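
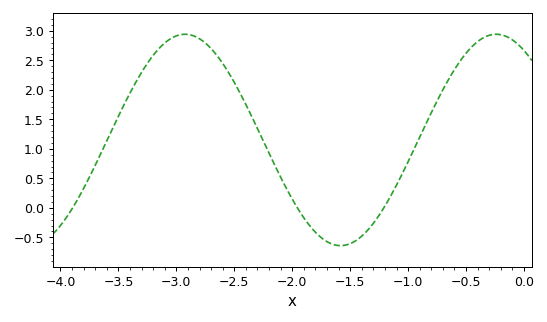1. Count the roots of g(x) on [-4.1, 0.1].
3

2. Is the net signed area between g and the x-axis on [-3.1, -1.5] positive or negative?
positive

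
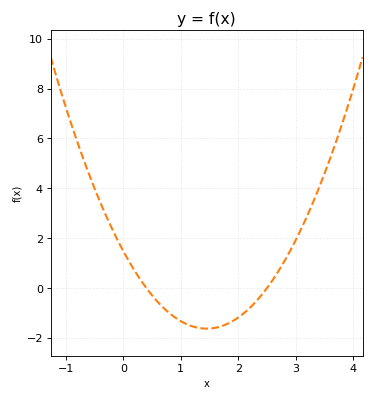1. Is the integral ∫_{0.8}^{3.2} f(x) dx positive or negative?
negative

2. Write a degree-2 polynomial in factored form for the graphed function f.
y = 1.48(x - 0.4)(x - 2.5)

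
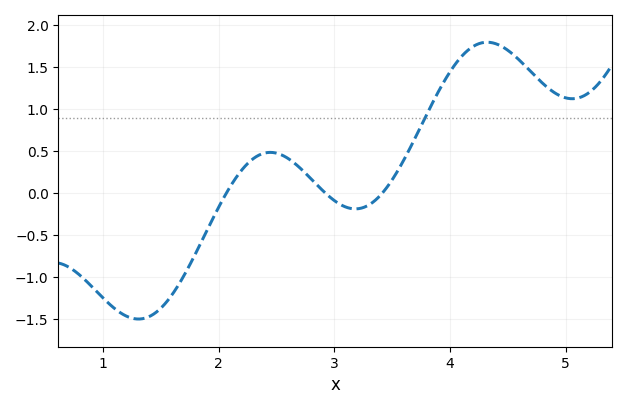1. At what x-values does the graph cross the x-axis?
2.1, 2.9, 3.4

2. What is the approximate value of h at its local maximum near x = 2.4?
0.5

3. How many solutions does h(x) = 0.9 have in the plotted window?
1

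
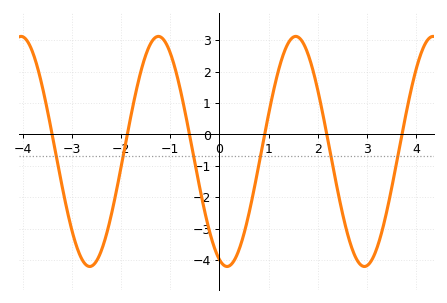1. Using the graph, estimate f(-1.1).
2.94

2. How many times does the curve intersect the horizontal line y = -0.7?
6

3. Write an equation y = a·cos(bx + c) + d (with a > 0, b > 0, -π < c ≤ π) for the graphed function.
y = 3.66cos(2.25x + 2.79) - 0.54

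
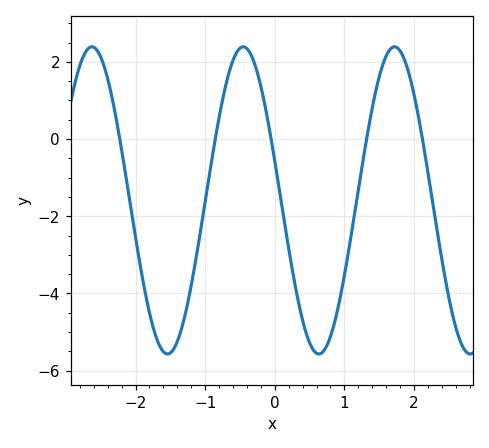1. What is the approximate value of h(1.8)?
2.29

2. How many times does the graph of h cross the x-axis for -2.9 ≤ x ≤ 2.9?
5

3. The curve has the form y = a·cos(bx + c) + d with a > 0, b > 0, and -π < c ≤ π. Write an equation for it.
y = 3.98cos(2.89x + 1.31) - 1.59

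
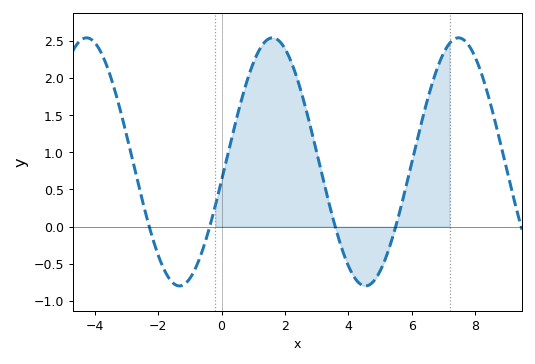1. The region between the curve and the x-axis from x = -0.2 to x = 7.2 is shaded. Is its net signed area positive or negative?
positive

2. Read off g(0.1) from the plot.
0.8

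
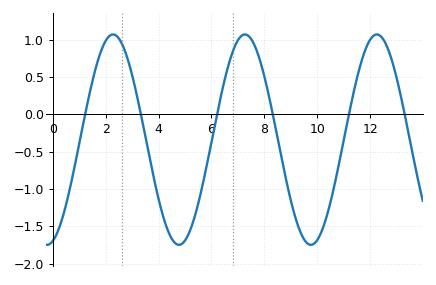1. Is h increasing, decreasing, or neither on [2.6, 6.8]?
neither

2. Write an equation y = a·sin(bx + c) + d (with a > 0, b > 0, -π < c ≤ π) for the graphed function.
y = 1.41sin(1.26x - 1.3) - 0.34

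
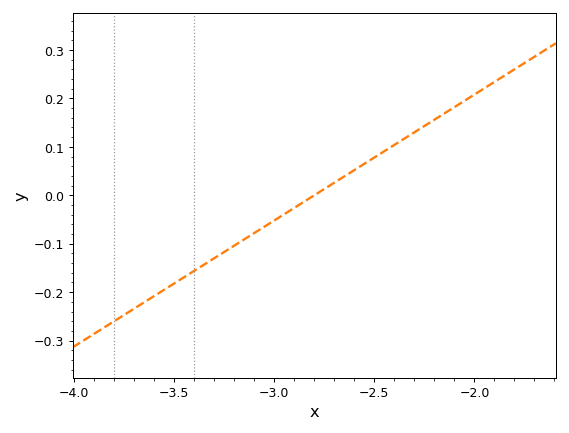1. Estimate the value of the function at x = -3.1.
-0.08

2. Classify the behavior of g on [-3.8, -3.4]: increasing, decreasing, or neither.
increasing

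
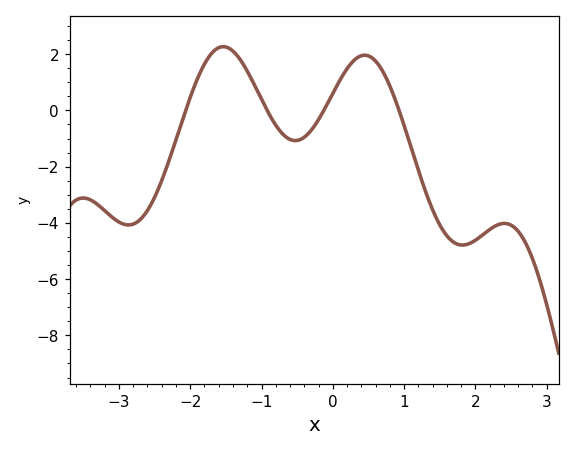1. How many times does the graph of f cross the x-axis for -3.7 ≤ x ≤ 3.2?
4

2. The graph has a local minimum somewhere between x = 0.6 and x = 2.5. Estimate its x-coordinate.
1.8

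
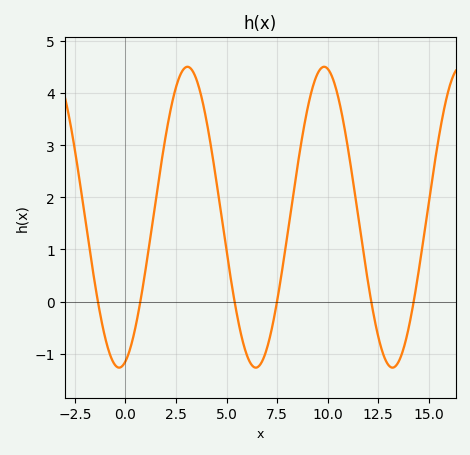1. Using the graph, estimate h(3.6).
4.16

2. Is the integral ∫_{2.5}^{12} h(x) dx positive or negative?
positive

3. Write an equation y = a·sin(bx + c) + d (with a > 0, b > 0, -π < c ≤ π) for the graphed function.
y = 2.89sin(0.93x - 1.28) + 1.62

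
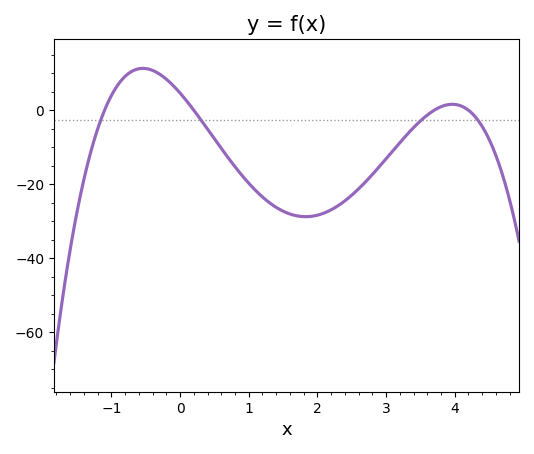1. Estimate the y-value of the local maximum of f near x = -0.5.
11.3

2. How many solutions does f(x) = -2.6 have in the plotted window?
4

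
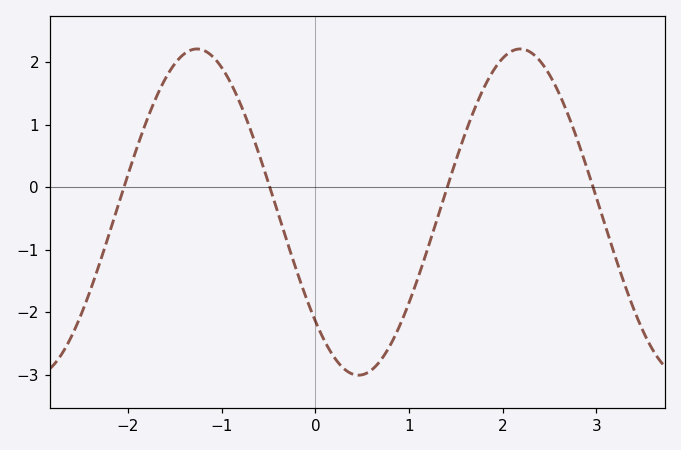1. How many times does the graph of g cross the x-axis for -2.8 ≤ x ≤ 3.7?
4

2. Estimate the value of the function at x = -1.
1.91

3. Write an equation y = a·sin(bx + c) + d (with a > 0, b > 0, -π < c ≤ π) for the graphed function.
y = 2.61sin(1.82x - 2.41) - 0.4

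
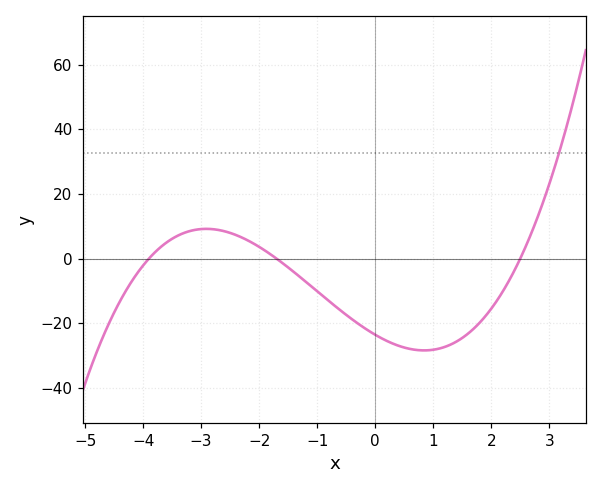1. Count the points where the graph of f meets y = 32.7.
1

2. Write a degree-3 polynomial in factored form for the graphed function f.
y = 1.42(x + 3.9)(x + 1.7)(x - 2.5)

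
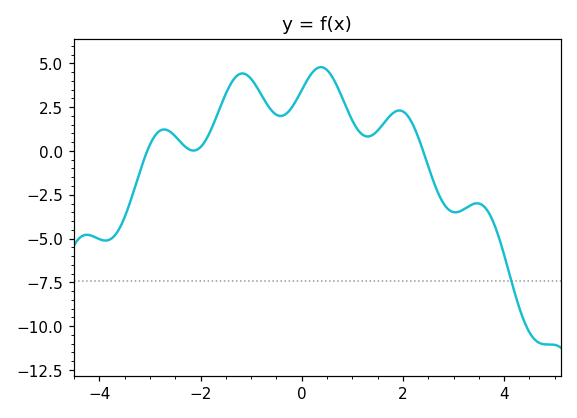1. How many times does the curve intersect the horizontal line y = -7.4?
1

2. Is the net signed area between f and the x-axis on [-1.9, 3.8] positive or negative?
positive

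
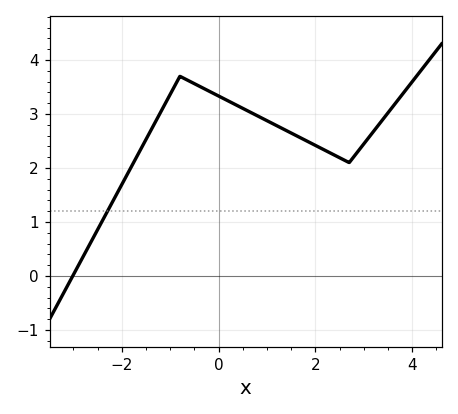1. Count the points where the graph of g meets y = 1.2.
1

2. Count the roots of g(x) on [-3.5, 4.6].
1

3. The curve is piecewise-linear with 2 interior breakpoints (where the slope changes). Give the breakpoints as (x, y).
(-0.8, 3.7); (2.7, 2.1)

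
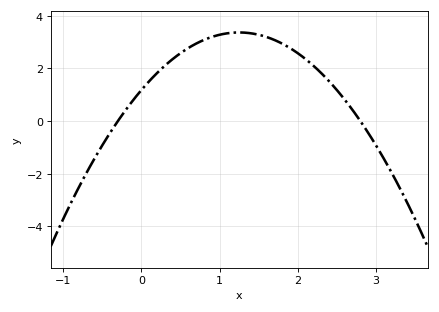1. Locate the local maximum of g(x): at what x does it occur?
1.2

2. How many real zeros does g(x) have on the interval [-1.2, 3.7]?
2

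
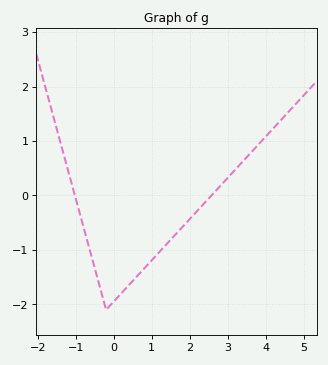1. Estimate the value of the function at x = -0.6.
-1.08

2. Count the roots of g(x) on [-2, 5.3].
2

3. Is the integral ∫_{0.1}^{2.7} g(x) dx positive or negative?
negative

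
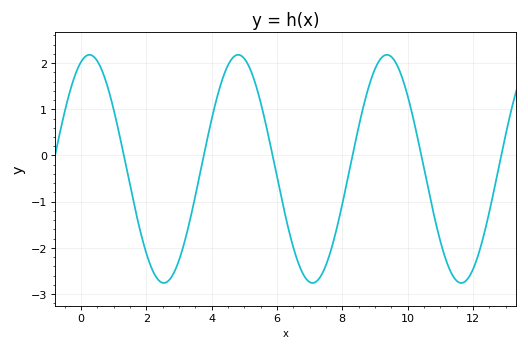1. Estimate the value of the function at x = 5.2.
1.84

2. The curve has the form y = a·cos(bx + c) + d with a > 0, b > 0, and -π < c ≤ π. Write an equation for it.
y = 2.47cos(1.38x - 0.36) - 0.29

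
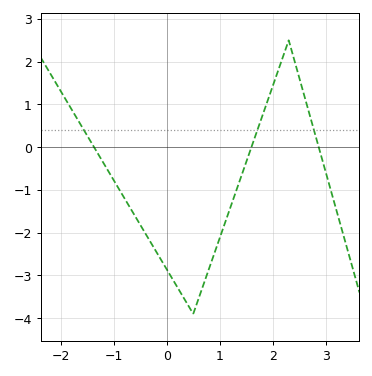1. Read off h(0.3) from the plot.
-3.48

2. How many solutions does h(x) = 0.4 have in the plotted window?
3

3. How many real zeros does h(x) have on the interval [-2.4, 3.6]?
3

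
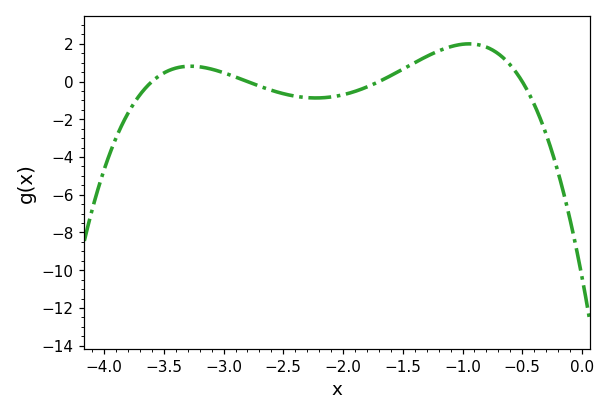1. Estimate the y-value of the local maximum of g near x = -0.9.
2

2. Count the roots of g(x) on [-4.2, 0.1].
4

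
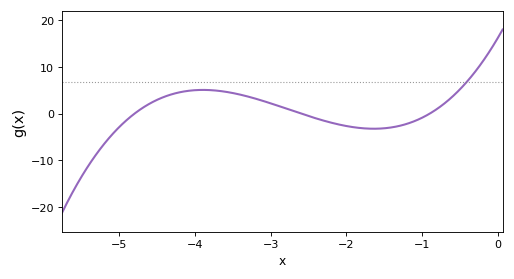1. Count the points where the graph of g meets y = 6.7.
1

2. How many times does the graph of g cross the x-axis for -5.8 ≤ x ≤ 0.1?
3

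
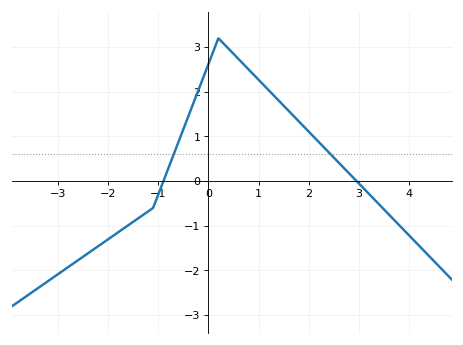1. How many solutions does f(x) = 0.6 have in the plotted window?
2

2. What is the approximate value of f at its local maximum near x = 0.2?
3.2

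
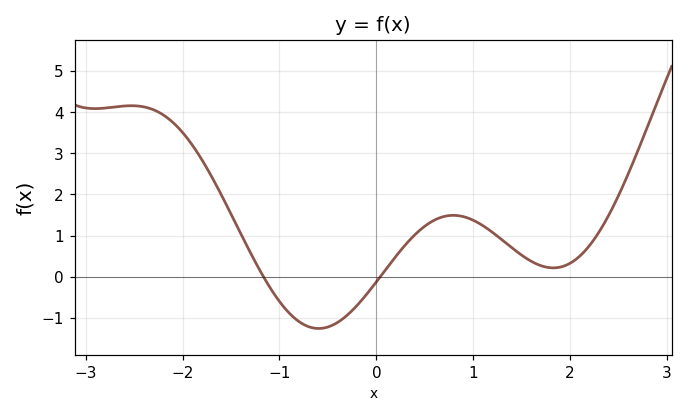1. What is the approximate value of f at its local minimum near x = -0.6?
-1.3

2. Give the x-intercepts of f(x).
-1.2, 0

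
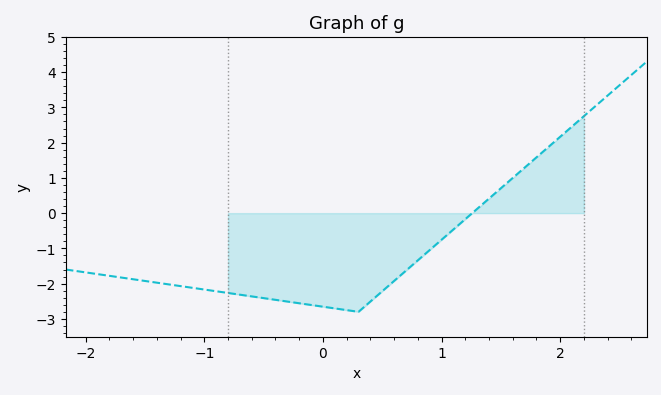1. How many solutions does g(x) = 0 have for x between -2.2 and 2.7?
1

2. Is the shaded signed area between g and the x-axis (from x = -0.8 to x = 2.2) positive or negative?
negative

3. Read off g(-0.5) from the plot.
-2.41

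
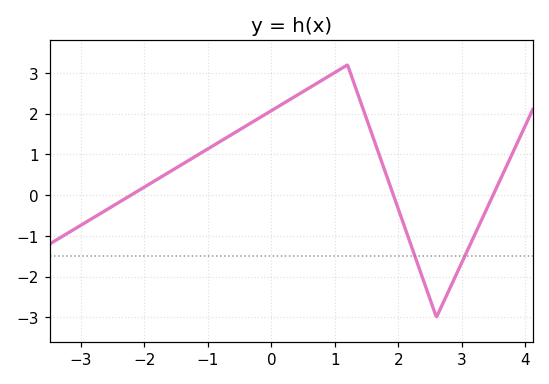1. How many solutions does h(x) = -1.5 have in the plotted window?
2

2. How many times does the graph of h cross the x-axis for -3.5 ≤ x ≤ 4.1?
3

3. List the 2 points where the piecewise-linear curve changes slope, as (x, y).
(1.2, 3.2); (2.6, -3)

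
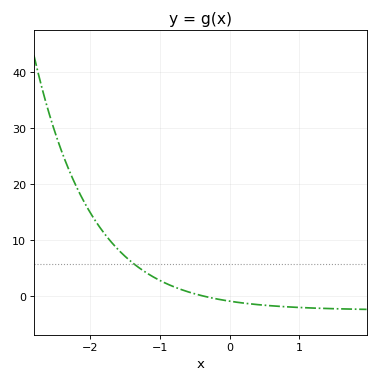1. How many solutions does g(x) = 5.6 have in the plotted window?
1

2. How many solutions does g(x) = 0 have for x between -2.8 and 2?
1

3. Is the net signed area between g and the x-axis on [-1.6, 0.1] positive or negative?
positive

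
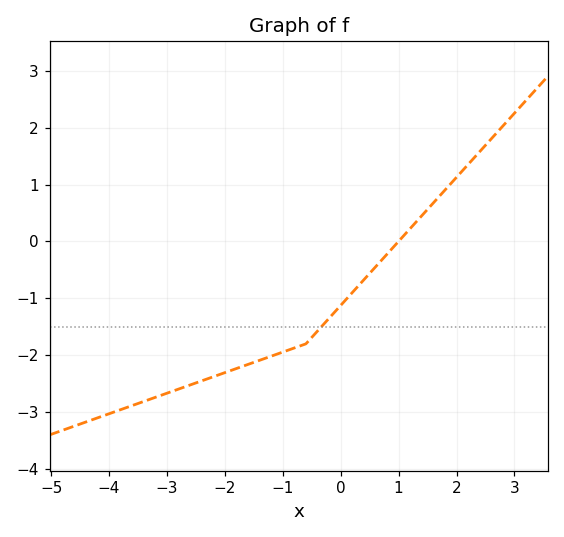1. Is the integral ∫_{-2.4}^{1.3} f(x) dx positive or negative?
negative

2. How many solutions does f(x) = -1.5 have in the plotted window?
1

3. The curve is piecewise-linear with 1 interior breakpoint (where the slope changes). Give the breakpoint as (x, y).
(-0.6, -1.8)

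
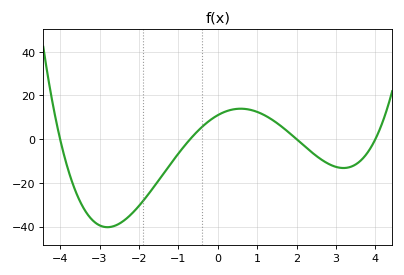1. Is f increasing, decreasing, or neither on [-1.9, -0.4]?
increasing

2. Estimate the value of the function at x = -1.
-6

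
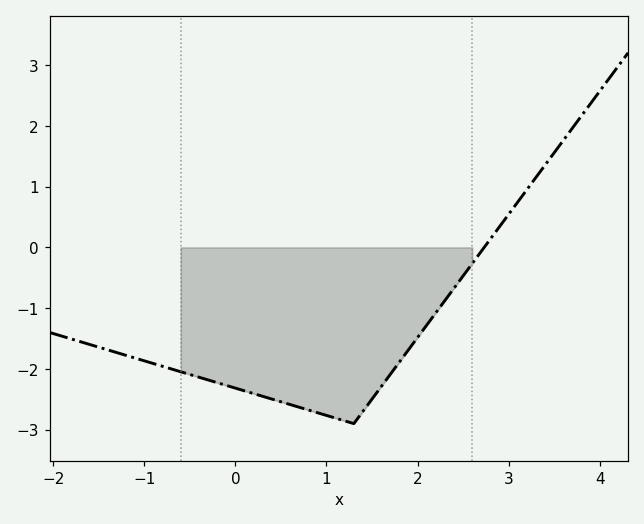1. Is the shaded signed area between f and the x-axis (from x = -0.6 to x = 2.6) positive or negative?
negative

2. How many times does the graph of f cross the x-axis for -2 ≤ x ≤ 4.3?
1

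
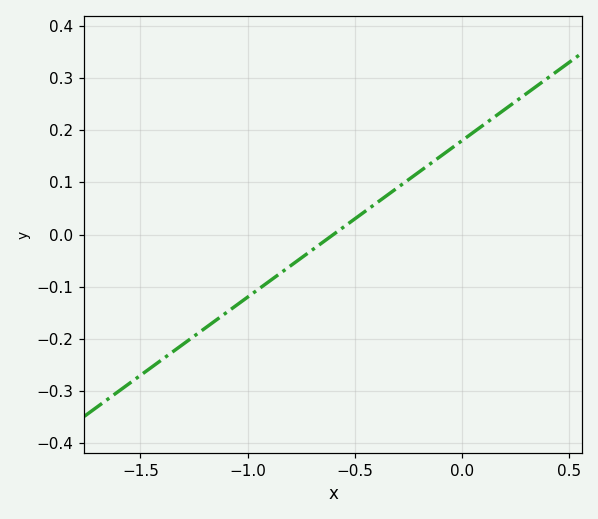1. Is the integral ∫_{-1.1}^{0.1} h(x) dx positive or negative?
positive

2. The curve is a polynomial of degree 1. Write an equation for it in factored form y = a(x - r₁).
y = 0.3(x + 0.6)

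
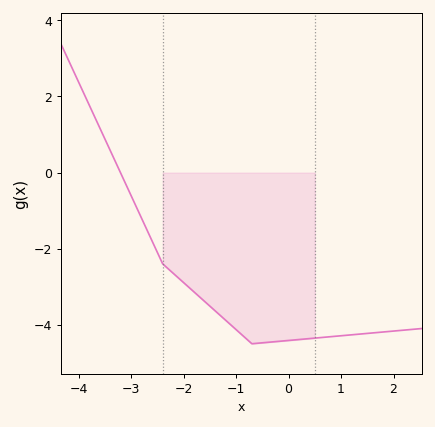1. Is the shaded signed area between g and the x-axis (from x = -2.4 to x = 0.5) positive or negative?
negative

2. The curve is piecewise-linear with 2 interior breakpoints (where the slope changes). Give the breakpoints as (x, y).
(-2.4, -2.4); (-0.7, -4.5)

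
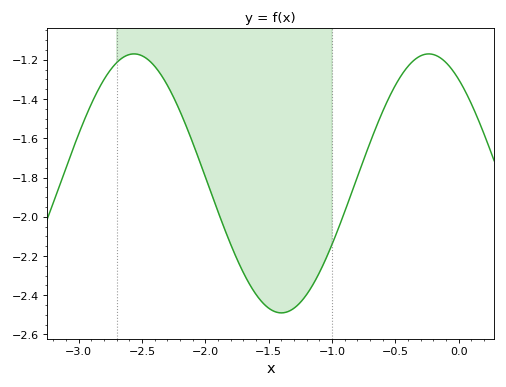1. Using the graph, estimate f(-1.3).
-2.46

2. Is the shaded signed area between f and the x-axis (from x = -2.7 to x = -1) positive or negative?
negative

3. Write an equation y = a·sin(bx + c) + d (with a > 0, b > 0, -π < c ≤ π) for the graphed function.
y = 0.66sin(2.7x + 2.2) - 1.83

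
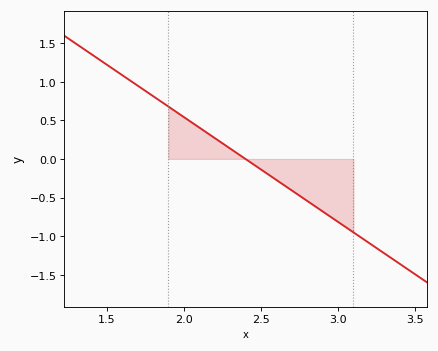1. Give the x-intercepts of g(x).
2.4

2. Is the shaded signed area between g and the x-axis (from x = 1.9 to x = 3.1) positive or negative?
negative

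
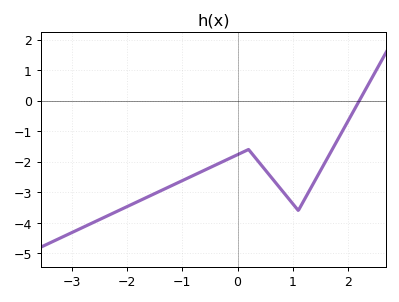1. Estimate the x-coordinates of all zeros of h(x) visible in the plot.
2.2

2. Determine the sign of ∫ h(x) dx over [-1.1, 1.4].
negative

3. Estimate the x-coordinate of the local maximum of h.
0.199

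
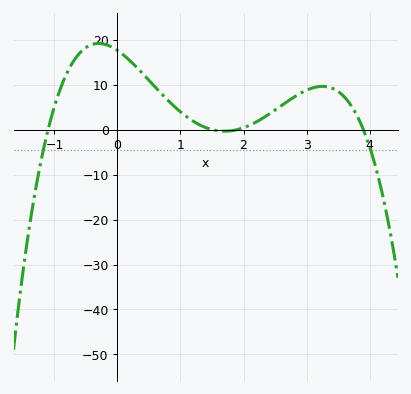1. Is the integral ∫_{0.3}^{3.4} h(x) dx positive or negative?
positive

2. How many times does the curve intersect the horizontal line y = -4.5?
2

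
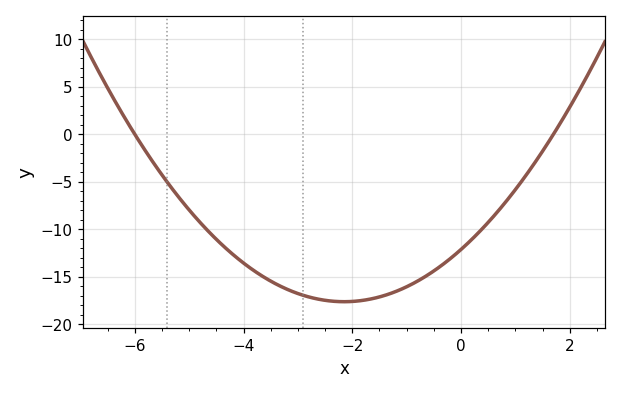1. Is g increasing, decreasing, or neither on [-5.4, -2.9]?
decreasing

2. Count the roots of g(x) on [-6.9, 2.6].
2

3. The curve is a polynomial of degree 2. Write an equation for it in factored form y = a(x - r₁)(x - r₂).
y = 1.19(x + 6)(x - 1.7)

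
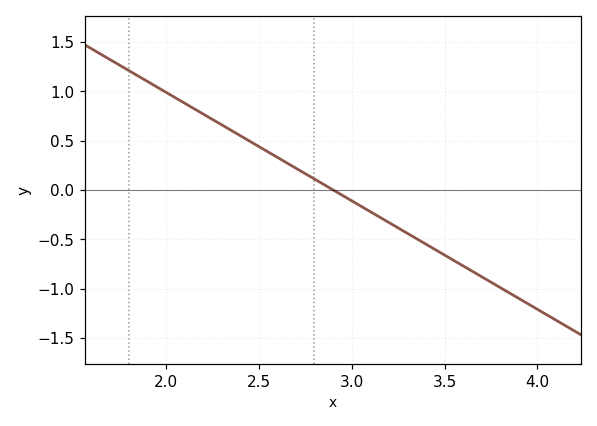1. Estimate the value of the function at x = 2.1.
0.9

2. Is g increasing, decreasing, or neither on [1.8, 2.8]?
decreasing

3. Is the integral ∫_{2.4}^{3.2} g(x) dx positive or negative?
positive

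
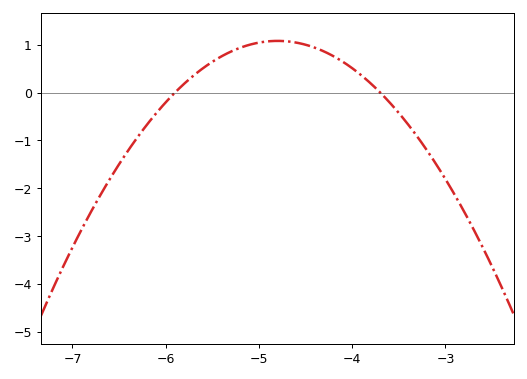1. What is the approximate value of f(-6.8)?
-2.5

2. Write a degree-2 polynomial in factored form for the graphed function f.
y = -0.89(x + 5.9)(x + 3.7)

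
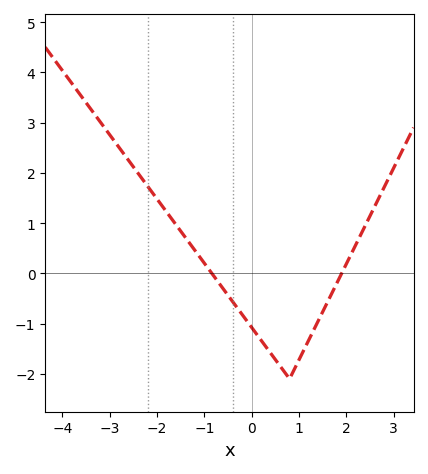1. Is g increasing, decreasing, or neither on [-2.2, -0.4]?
decreasing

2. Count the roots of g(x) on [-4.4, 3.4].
2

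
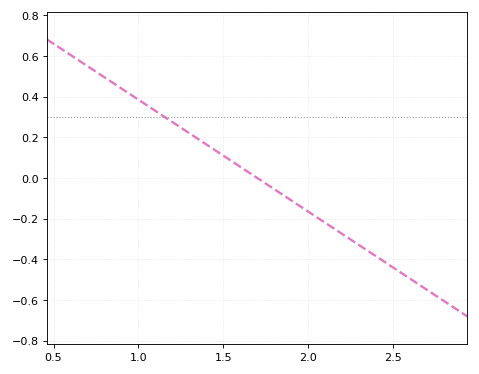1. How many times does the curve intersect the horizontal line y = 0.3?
1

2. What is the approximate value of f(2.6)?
-0.495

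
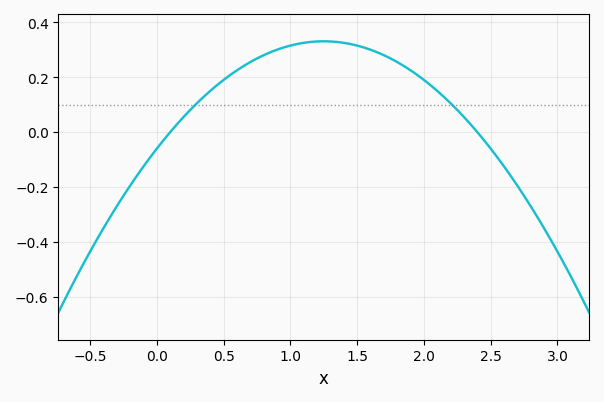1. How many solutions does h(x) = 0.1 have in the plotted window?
2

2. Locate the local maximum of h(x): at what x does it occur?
1.25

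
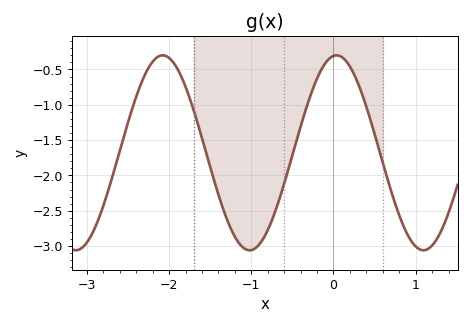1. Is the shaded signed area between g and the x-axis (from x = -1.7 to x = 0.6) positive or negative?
negative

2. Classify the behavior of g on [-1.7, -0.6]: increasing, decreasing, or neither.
neither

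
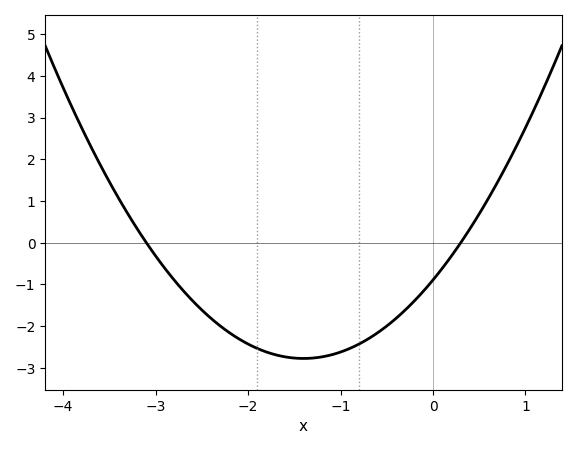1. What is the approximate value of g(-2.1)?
-2.3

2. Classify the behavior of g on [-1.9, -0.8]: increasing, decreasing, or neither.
neither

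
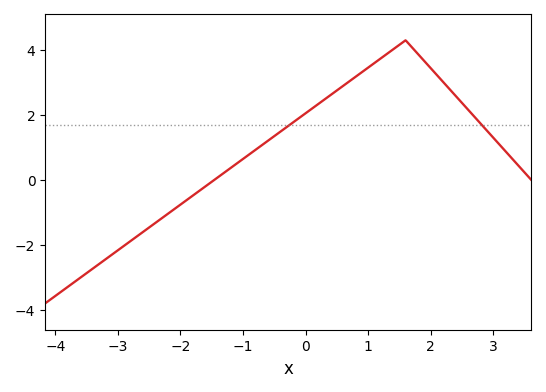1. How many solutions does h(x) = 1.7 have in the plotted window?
2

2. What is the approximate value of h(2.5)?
2.4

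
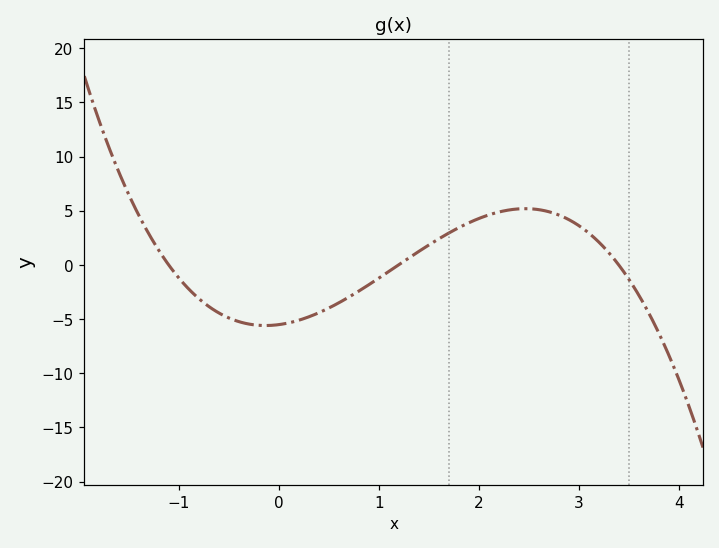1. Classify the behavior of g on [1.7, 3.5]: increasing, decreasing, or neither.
neither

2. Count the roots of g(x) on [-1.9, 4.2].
3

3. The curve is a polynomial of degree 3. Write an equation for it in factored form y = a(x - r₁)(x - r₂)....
y = -1.23(x + 1.1)(x - 1.2)(x - 3.4)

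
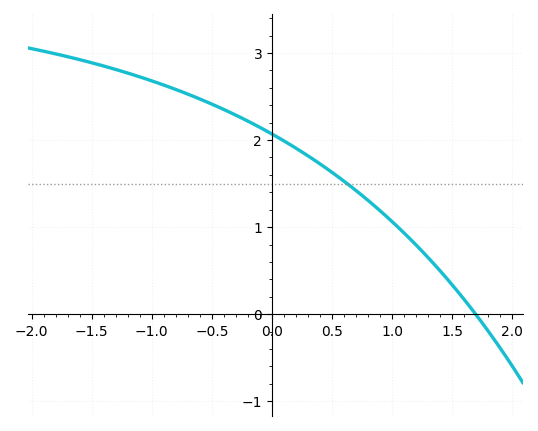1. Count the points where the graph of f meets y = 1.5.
1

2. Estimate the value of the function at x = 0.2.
1.91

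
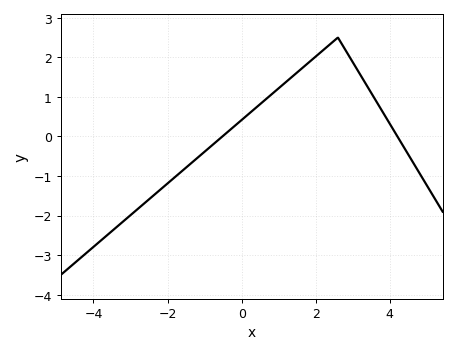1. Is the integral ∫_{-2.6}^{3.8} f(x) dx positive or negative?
positive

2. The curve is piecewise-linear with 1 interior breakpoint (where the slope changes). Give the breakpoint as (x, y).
(2.6, 2.5)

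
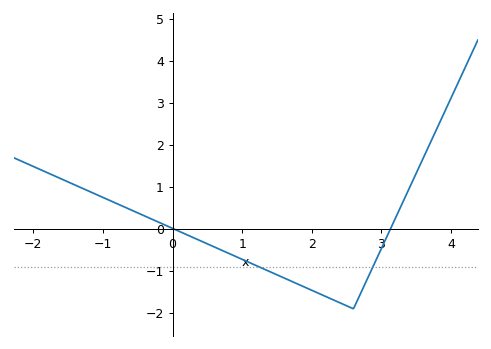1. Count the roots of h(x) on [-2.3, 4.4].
2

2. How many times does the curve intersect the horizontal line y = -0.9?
2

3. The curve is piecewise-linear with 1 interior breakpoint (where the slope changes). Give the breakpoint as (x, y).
(2.6, -1.9)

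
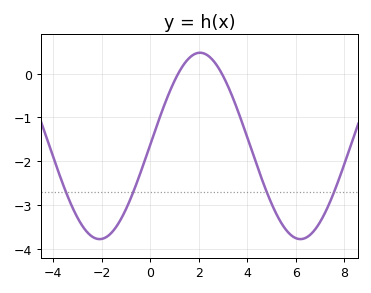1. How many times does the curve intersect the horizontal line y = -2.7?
4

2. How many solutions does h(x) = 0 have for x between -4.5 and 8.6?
2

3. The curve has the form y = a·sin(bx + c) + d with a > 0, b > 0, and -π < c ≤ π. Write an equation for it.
y = 2.13sin(0.76x + 0.01) - 1.65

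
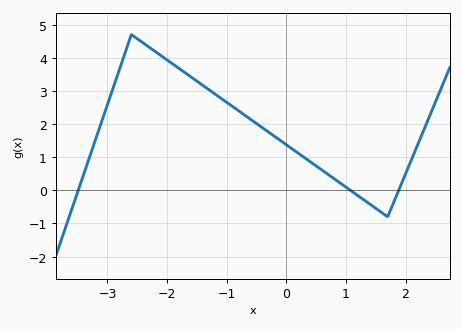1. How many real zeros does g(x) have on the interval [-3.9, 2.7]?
3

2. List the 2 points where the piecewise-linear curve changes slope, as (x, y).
(-2.6, 4.7); (1.7, -0.8)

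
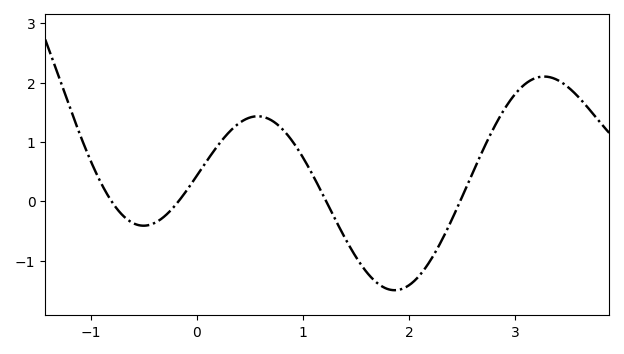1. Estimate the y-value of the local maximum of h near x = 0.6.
1.43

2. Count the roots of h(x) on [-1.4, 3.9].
4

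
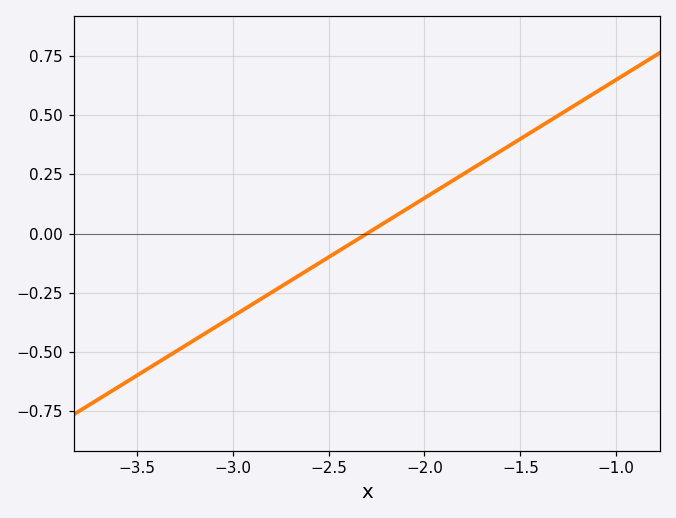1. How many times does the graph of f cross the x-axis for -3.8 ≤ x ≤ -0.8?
1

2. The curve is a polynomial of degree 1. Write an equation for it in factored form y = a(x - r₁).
y = 0.5(x + 2.3)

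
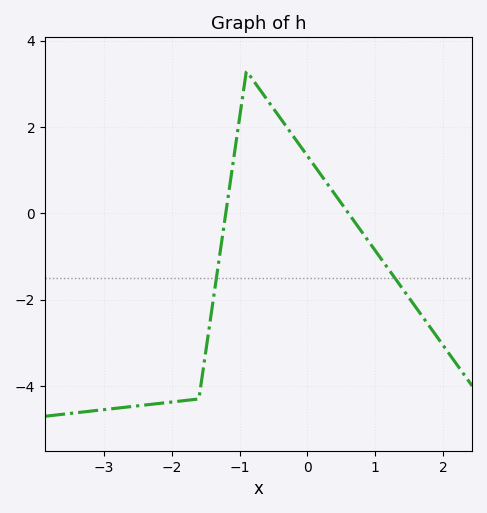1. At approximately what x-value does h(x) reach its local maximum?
-0.9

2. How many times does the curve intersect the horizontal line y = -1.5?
2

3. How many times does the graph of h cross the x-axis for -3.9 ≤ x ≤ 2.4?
2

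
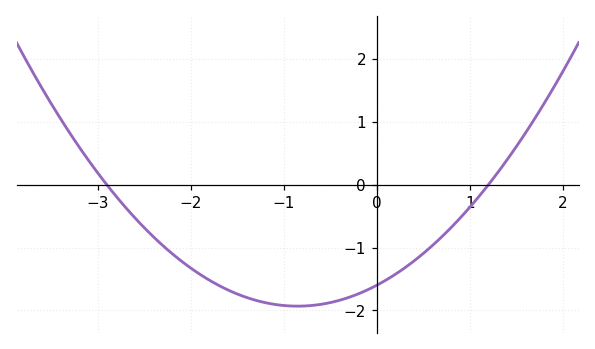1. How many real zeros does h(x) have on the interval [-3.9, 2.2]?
2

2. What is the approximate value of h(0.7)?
-0.8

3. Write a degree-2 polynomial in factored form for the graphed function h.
y = 0.46(x + 2.9)(x - 1.2)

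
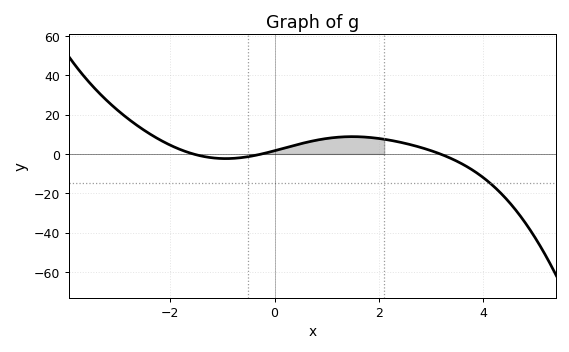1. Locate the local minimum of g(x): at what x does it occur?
-1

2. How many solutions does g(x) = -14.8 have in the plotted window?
1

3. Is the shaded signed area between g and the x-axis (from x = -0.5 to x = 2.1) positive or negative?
positive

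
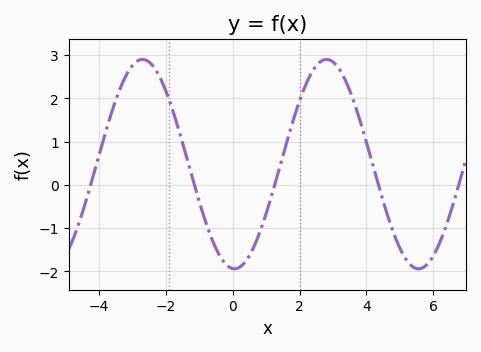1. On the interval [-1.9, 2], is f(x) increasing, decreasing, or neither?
neither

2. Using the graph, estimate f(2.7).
2.88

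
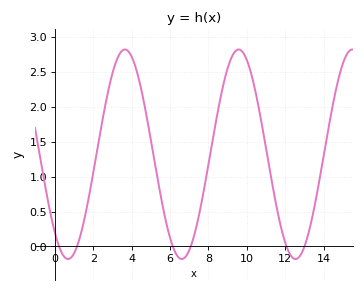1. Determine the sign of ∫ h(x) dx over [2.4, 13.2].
positive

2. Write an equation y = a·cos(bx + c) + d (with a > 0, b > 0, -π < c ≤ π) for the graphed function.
y = 1.5cos(1.06x + 2.42) + 1.32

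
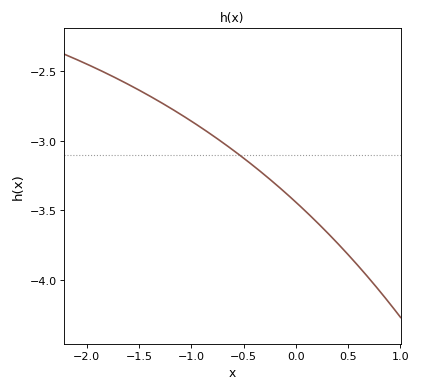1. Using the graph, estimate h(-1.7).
-2.55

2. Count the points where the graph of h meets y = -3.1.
1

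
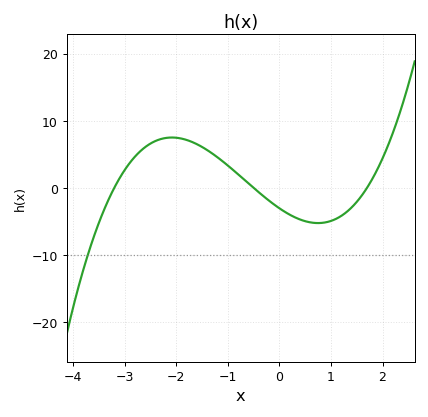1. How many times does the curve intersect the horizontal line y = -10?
1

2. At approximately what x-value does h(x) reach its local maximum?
-2.08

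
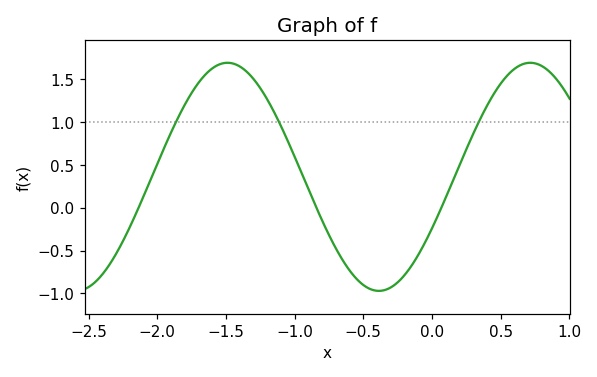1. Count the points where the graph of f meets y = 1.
3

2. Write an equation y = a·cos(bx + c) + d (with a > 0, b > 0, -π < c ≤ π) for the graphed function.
y = 1.33cos(2.9x - 2) + 0.36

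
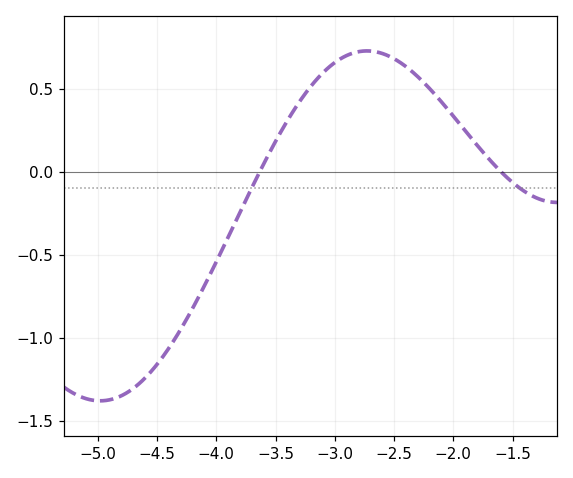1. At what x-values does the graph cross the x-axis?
-3.63, -1.6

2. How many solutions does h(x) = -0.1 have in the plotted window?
2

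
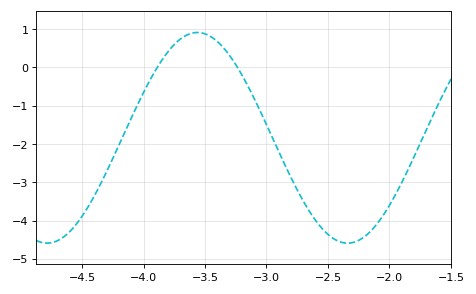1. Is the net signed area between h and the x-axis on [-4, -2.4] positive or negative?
negative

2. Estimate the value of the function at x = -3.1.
-0.8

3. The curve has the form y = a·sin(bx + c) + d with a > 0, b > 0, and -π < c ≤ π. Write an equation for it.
y = 2.75sin(2.6x - 1.8) - 1.84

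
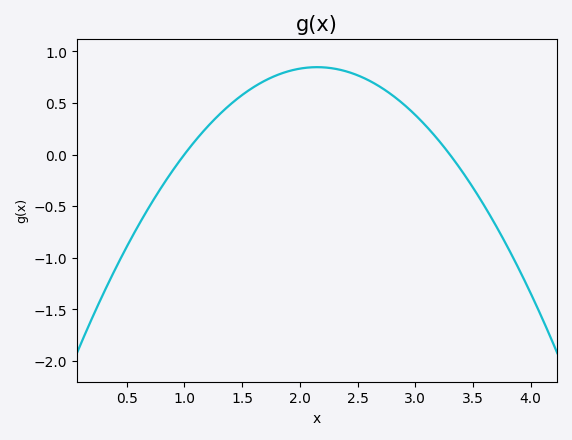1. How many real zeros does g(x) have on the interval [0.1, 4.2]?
2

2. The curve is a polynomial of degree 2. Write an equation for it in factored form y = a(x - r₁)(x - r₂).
y = -0.64(x - 1)(x - 3.3)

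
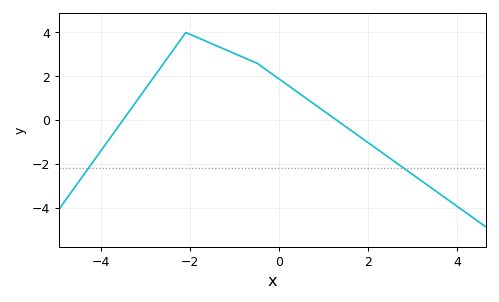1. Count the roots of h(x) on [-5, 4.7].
2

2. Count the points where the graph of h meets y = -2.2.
2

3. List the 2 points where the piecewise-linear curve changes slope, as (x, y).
(-2.1, 4); (-0.5, 2.6)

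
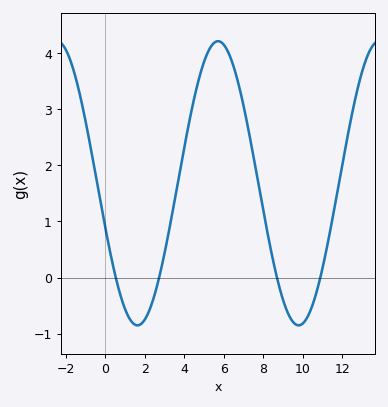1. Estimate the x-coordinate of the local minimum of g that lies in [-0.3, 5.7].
1.62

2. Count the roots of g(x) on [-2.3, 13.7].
4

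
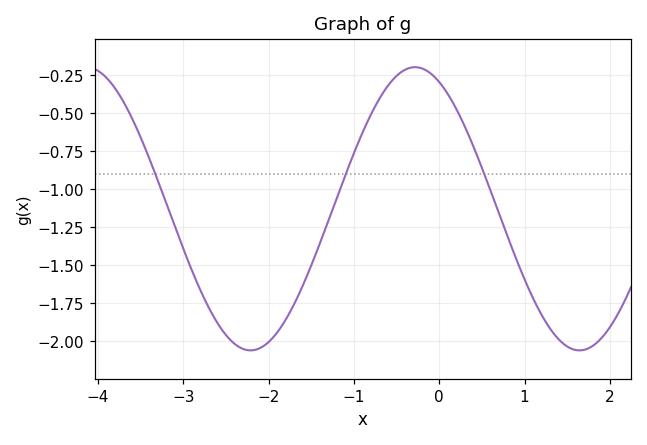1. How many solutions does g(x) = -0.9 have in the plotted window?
3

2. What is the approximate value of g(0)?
-0.297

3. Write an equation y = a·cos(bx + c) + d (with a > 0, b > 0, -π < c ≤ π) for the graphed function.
y = 0.93cos(1.63x + 0.462) - 1.13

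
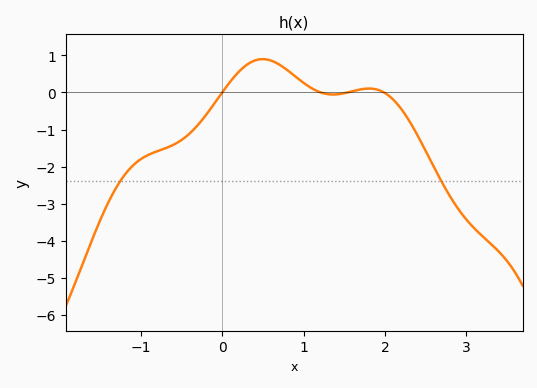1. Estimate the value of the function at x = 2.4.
-1.16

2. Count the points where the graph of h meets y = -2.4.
2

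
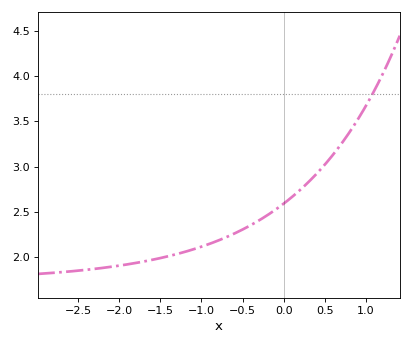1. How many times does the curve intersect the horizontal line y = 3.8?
1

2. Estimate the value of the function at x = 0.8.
3.4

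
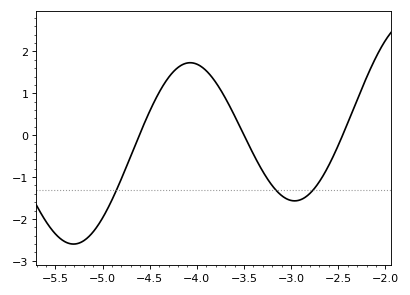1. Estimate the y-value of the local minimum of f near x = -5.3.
-2.6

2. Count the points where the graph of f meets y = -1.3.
3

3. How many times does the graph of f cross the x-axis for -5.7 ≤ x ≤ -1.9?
3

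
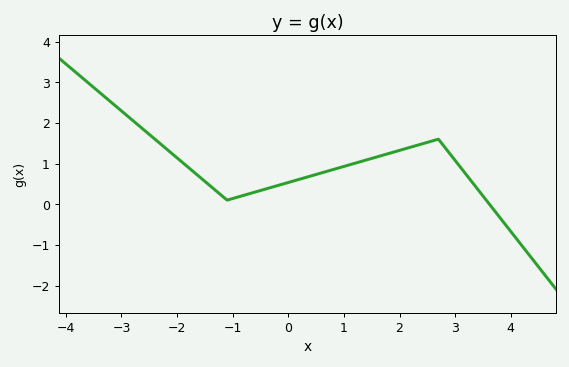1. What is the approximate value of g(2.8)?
1.43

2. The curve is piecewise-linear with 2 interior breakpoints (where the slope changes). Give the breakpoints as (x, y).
(-1.1, 0.1); (2.7, 1.6)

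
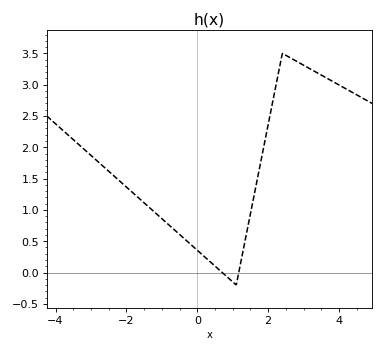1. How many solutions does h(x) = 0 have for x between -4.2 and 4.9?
2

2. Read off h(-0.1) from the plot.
0.406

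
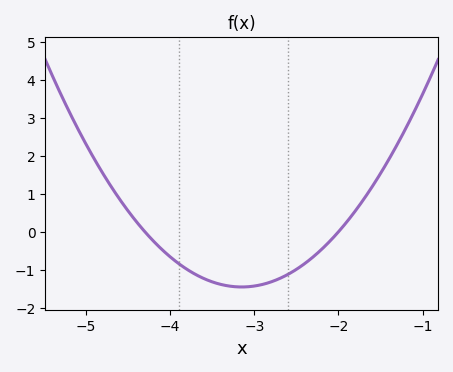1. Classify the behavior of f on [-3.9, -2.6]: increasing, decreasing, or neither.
neither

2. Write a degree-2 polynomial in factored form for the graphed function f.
y = 1.1(x + 4.3)(x + 2)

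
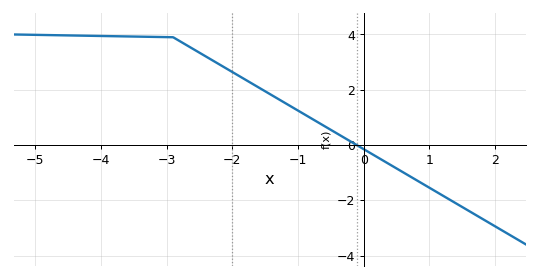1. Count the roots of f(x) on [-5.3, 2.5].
1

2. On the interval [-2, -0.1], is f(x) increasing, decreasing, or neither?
decreasing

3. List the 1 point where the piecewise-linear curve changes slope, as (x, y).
(-2.9, 3.9)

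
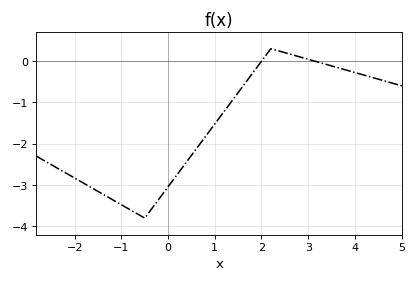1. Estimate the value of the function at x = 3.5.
-0.1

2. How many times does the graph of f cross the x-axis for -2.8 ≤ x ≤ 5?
2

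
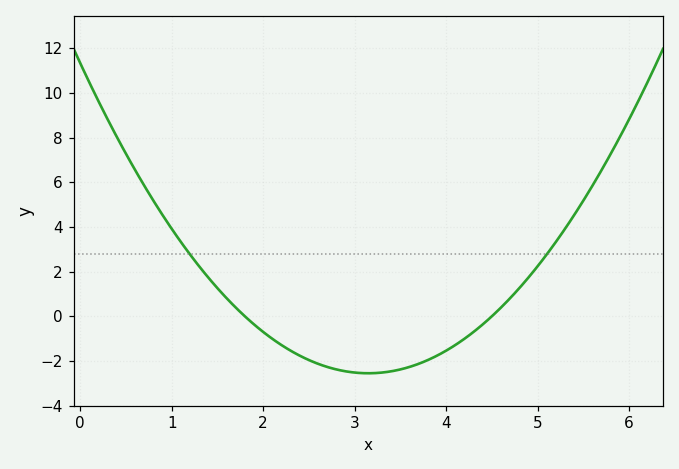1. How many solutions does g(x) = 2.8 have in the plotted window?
2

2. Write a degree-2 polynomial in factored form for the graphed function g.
y = 1.4(x - 1.8)(x - 4.5)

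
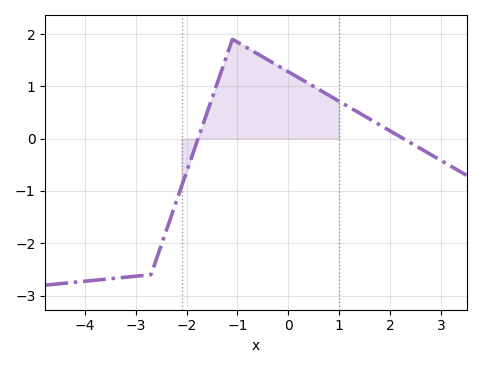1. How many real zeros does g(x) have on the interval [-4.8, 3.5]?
2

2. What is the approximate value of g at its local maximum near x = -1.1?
1.9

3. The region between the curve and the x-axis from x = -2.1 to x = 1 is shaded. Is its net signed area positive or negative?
positive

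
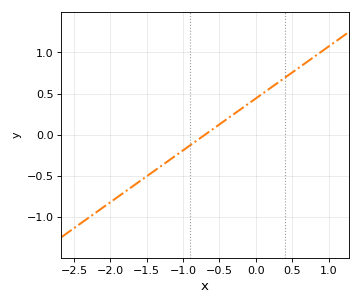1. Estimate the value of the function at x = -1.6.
-0.55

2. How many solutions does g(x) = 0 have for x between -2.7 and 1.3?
1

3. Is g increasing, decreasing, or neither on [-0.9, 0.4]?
increasing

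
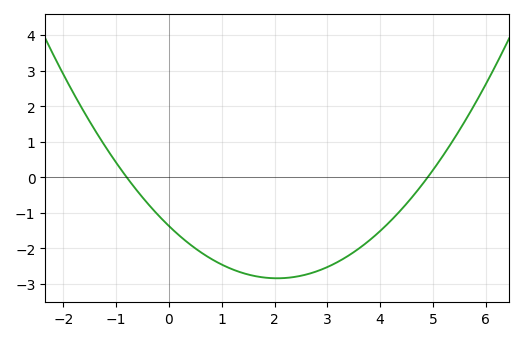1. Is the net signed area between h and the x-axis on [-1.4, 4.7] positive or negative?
negative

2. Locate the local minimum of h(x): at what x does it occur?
2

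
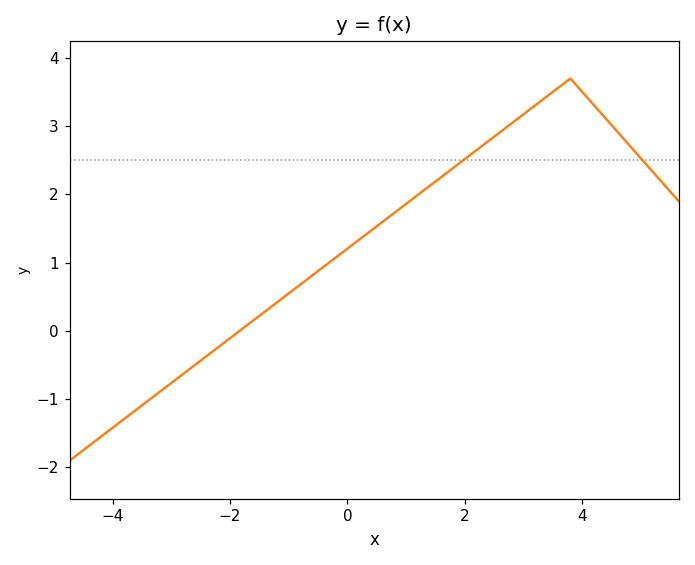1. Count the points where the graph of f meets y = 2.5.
2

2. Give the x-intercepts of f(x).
-1.84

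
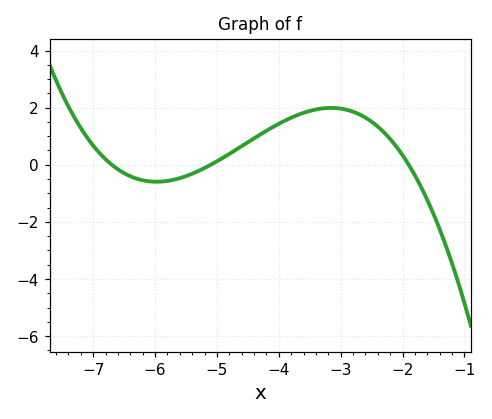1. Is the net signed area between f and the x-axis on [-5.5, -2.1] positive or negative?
positive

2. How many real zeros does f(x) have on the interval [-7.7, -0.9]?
3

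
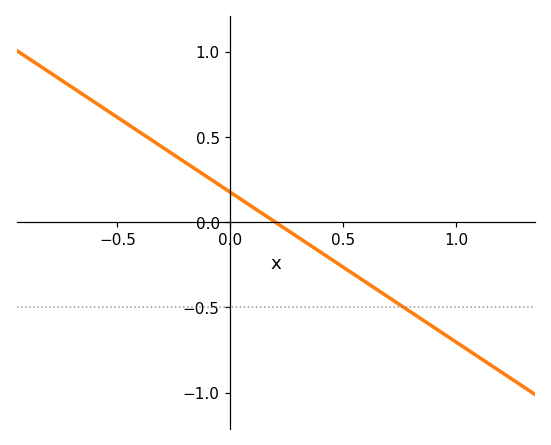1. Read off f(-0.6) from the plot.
0.704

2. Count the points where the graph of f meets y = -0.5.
1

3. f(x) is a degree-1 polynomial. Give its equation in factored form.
y = -0.88(x - 0.2)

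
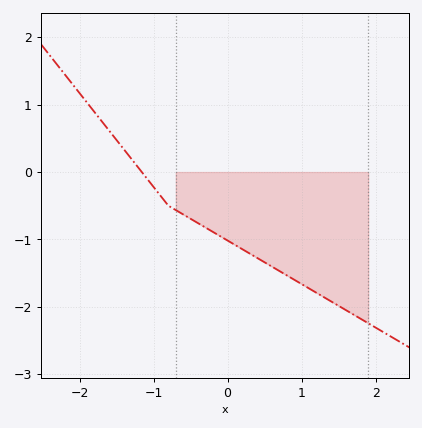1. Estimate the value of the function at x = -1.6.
0.6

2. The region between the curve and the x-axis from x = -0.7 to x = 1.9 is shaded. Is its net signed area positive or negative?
negative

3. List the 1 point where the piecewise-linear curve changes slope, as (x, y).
(-0.8, -0.5)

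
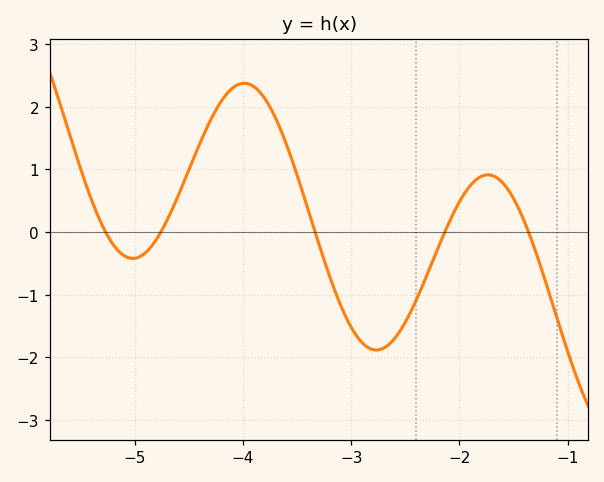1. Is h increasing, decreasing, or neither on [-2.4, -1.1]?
neither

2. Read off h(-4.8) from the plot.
-0.1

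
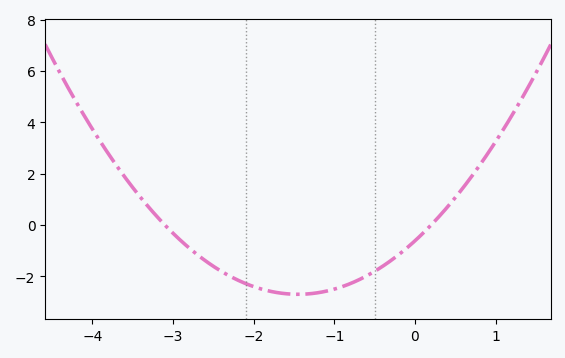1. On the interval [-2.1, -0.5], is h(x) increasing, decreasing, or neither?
neither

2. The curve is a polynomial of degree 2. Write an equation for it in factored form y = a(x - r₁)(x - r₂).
y = 0.99(x + 3.1)(x - 0.2)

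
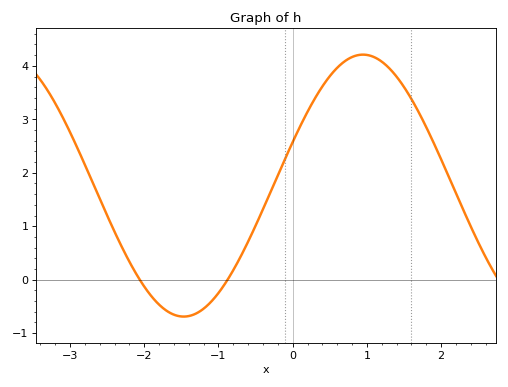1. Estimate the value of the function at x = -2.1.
0.1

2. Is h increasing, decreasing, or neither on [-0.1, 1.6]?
neither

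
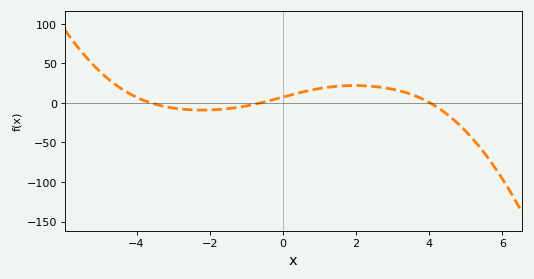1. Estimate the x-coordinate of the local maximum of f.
1.95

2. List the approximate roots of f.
-3.61, -0.621, 4.03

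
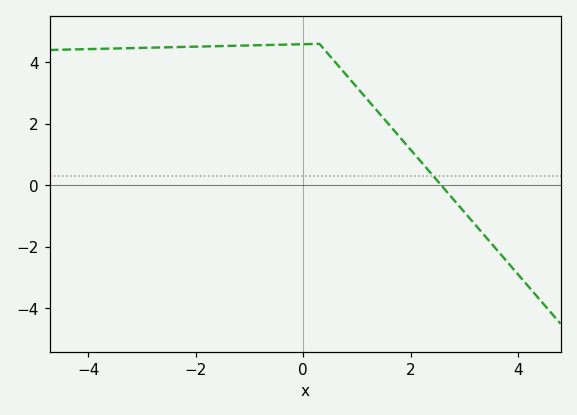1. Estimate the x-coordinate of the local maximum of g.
0.2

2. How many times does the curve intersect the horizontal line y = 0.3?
1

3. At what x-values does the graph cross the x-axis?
2.6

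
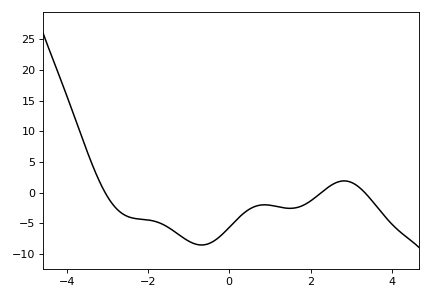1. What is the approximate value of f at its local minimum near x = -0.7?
-8.5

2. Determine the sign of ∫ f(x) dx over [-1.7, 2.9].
negative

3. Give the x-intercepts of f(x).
-3, 2.2, 3.4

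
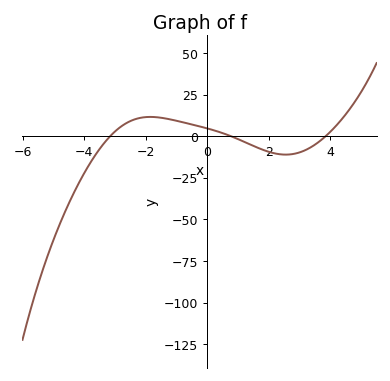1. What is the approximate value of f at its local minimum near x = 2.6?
-12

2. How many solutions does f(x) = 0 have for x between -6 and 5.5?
3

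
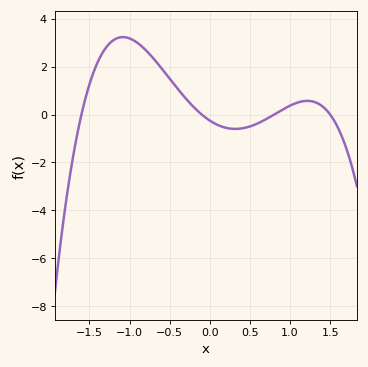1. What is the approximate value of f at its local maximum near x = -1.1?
3.24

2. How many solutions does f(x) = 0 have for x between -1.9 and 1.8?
4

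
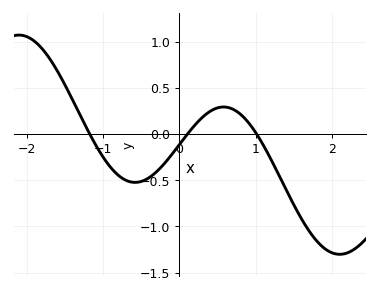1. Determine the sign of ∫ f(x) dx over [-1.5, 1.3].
negative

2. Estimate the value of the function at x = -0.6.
-0.5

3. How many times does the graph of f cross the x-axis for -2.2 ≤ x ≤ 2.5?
3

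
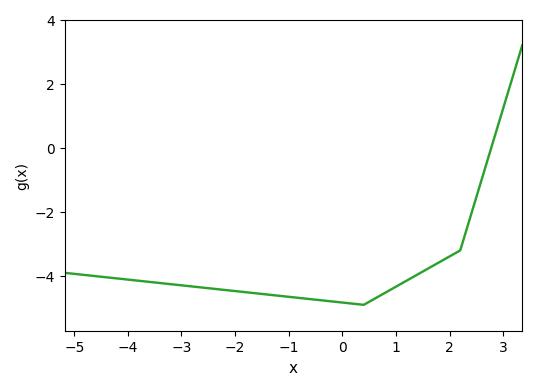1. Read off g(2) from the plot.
-3.4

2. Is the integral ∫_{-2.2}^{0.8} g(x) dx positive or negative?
negative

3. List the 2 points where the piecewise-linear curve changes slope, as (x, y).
(0.4, -4.9); (2.2, -3.2)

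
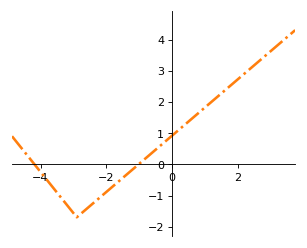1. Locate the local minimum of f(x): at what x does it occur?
-2.9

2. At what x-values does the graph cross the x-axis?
-4.19, -1.02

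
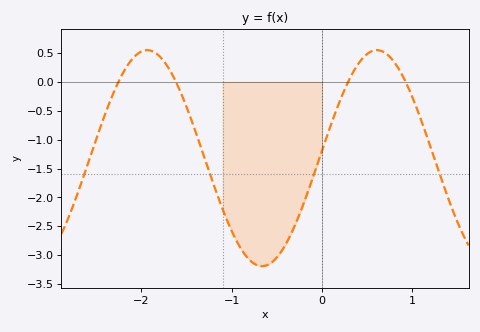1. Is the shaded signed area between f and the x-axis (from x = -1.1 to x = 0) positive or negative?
negative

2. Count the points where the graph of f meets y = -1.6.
4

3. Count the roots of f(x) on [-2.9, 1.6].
4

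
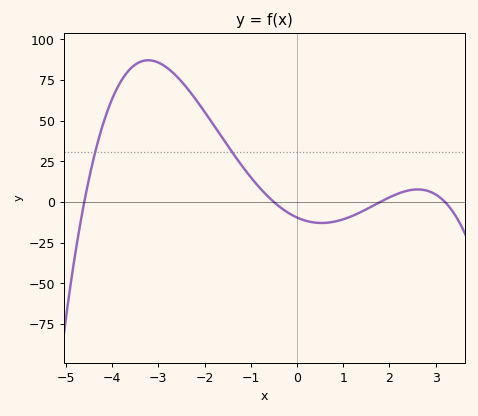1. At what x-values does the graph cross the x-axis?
-4.6, -0.5, 1.8, 3.2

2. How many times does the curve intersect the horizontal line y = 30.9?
2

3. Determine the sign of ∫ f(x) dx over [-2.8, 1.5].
positive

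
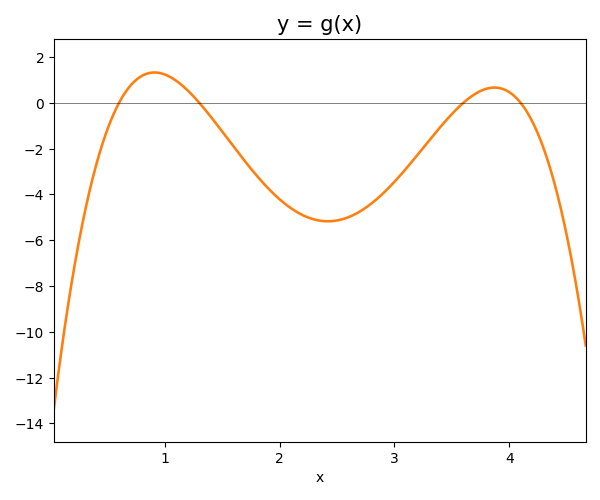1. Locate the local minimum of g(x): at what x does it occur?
2.4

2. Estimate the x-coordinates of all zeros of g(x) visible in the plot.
0.6, 1.3, 3.6, 4.1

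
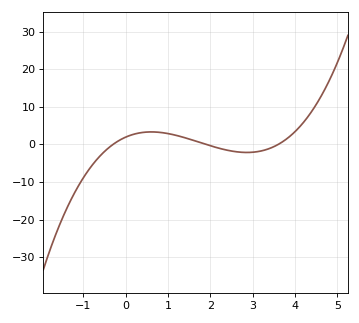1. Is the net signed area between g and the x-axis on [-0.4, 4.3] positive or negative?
positive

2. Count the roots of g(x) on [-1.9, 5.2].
3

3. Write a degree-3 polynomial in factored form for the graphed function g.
y = 0.95(x + 0.3)(x - 1.9)(x - 3.6)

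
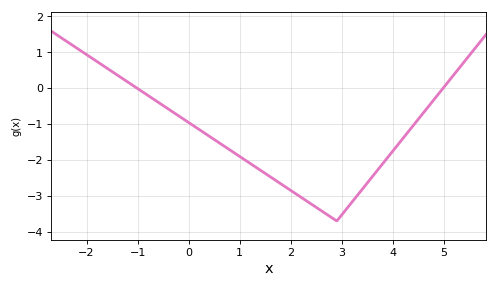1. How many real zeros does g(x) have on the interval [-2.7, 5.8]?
2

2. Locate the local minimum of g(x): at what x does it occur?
2.9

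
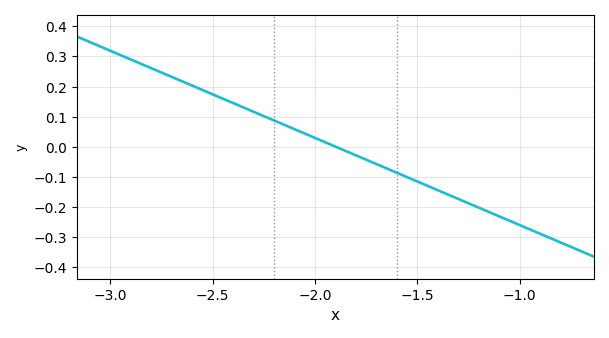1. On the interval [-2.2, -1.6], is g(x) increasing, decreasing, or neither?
decreasing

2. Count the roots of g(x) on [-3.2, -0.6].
1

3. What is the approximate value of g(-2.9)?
0.29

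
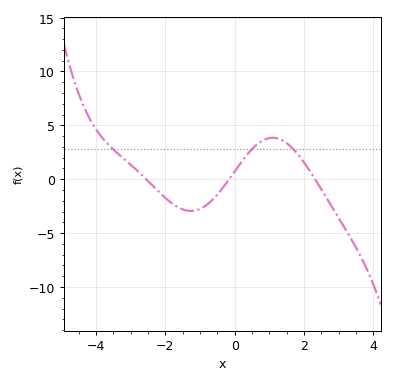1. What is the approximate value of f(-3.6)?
3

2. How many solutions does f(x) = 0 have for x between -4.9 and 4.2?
3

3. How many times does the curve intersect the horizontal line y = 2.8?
3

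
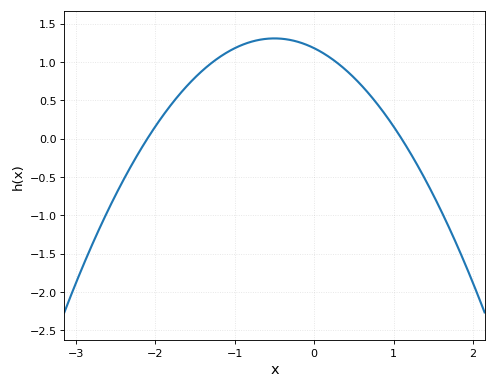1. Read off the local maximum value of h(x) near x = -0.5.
1.3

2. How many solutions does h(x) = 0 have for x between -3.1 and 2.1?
2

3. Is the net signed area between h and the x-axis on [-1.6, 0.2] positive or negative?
positive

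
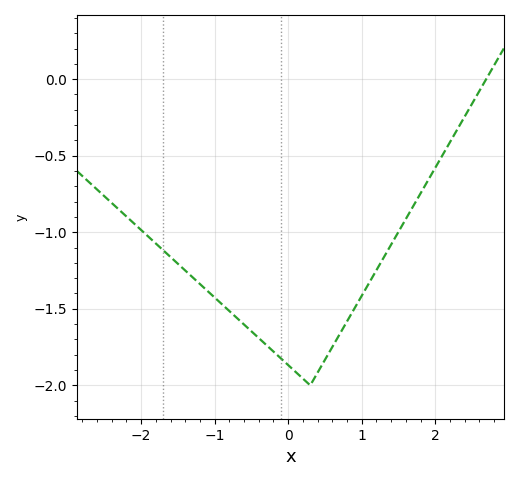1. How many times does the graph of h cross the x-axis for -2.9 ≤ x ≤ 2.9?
1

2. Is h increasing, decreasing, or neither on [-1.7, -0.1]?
decreasing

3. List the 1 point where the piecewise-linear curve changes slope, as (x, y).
(0.3, -2)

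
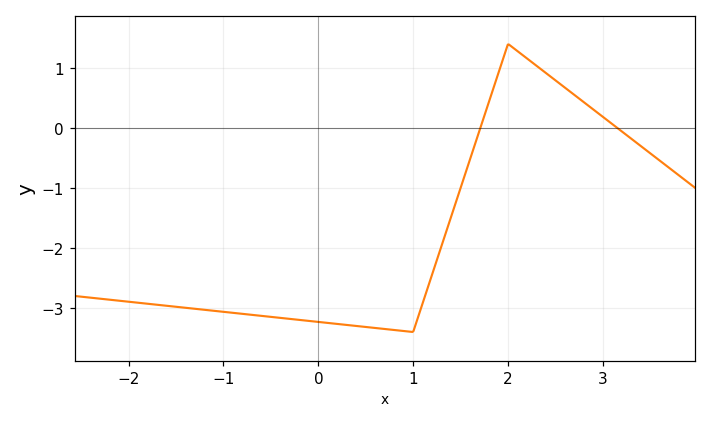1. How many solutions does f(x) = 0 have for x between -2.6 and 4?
2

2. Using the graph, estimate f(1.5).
-1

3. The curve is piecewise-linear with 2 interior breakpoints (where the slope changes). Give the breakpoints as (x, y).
(1, -3.4); (2, 1.4)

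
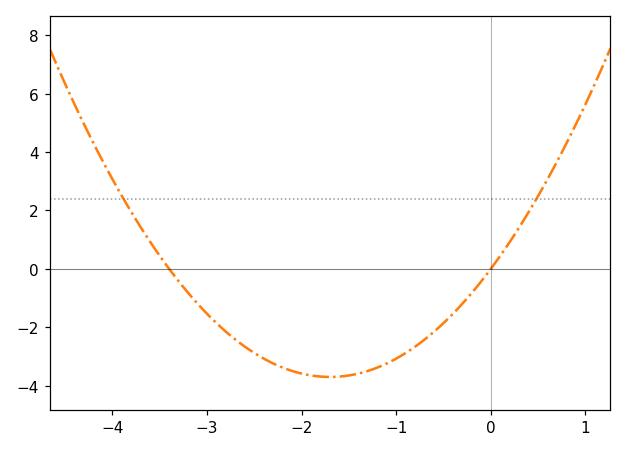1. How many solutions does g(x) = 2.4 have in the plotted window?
2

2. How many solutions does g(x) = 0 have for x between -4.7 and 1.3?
2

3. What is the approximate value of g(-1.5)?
-3.6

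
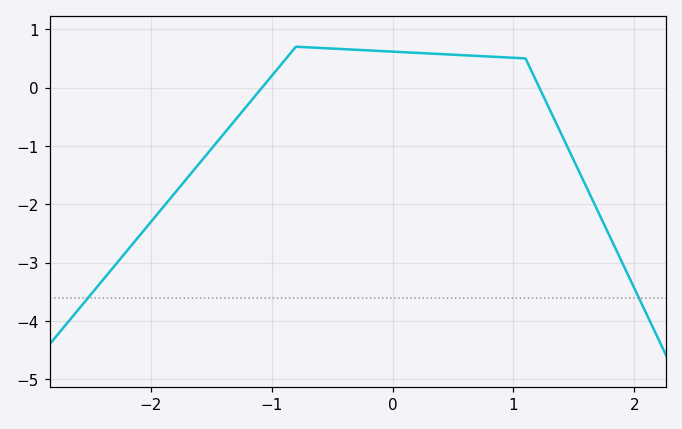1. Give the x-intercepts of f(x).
-1.08, 1.21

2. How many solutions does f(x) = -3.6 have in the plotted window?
2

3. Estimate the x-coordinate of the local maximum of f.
-0.799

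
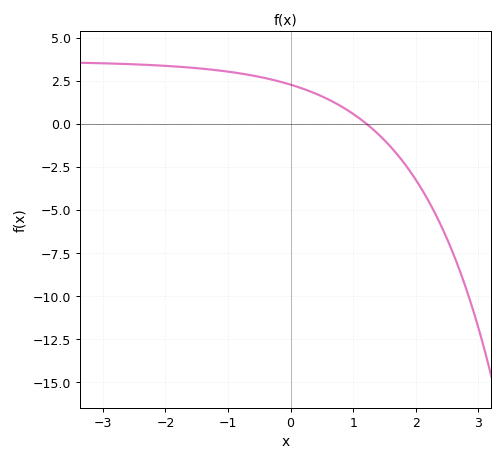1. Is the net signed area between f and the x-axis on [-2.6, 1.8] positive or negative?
positive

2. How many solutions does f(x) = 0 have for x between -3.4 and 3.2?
1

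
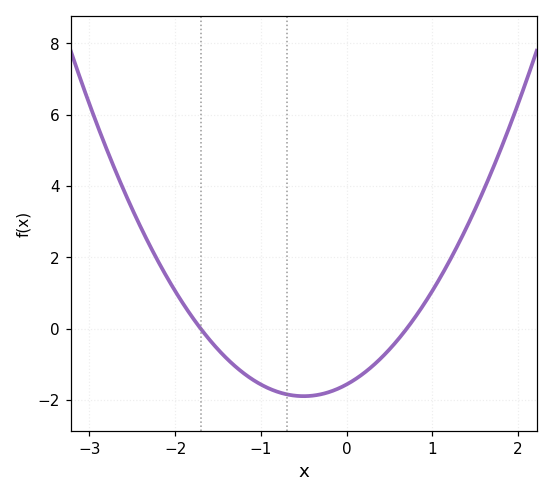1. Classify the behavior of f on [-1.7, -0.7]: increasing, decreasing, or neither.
decreasing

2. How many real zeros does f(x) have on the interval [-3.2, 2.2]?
2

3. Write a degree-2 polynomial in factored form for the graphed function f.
y = 1.31(x + 1.7)(x - 0.7)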